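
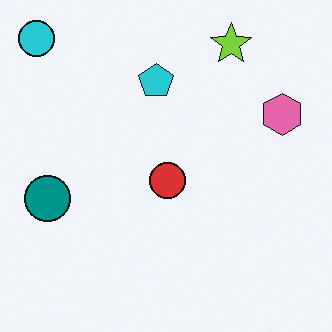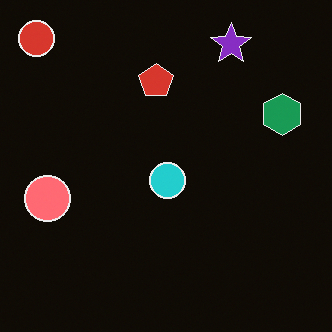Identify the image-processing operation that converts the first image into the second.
It was color-inverted (negative).

The light background has become dark and every shape's color is its complement — a photographic negative.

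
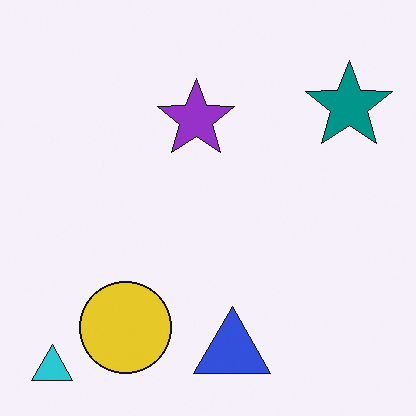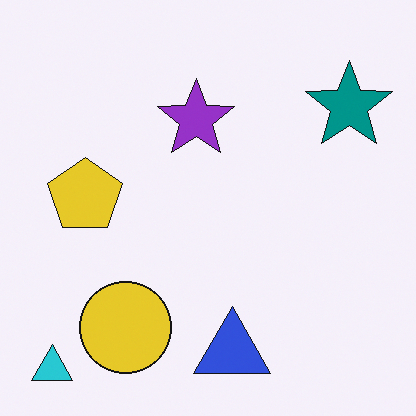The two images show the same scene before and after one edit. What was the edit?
The transformation is: overlaid with an additional yellow pentagon.

A yellow pentagon appears in the second image that is absent from the first.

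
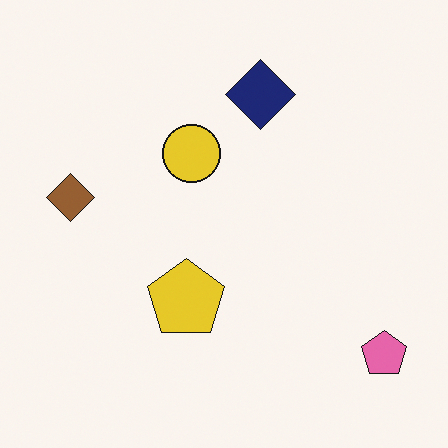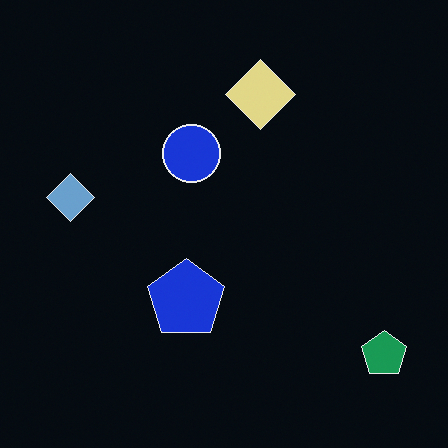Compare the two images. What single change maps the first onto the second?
This is the original image color-inverted (negative).

The light background has become dark and every shape's color is its complement — a photographic negative.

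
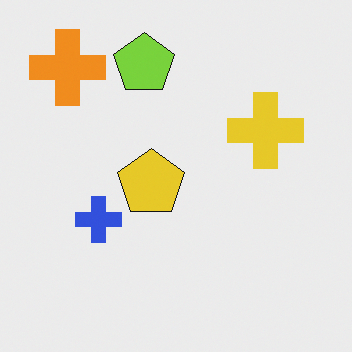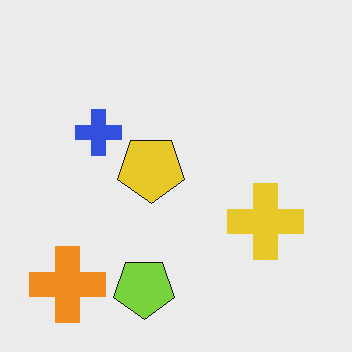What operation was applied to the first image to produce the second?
It was flipped vertically (top ↔ bottom).

The lime pentagon is in the top of the first image and the bottom of the second — shapes on opposite sides of the horizontal midline have swapped in a mirror flip.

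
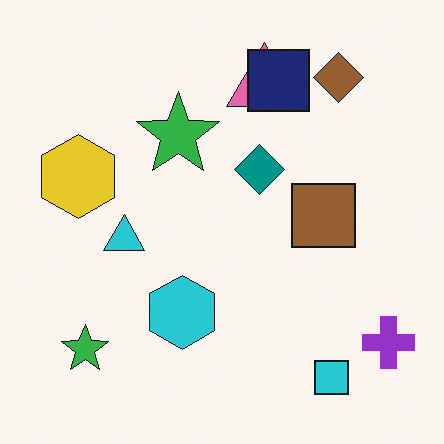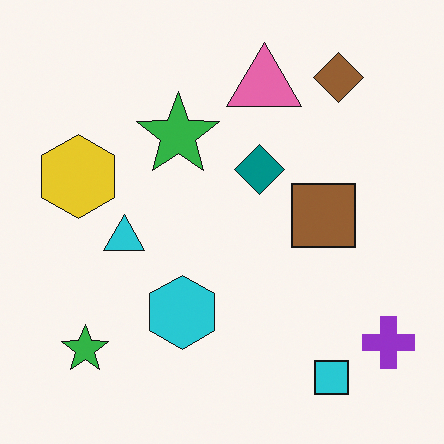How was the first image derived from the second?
The first image is the second overlaid with an additional navy square.

A navy square appears in the first image that is absent from the second.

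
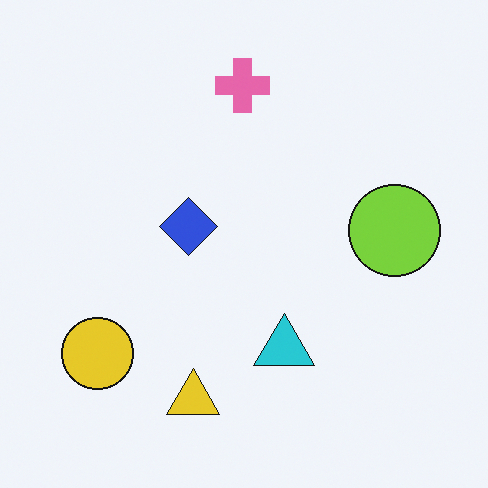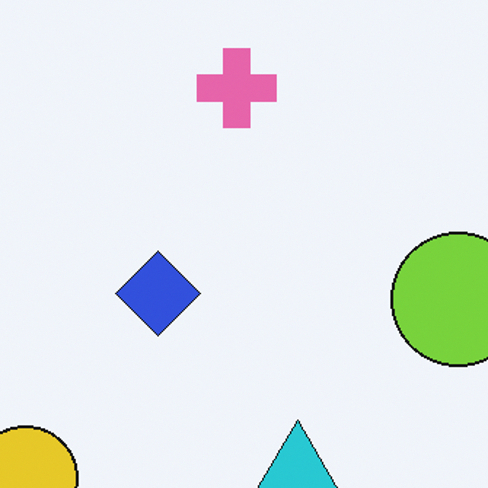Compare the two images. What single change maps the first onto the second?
Cropped slightly and scaled back up.

The visible shapes are larger and the field of view is narrower; shapes near the original edges may be partly or wholly outside the frame — a crop-and-rescale.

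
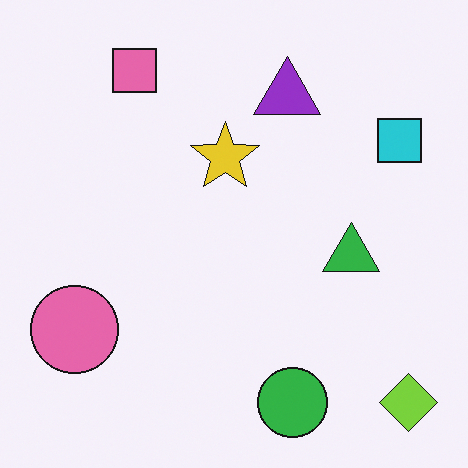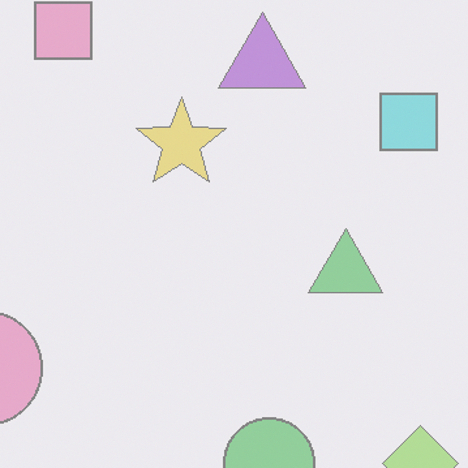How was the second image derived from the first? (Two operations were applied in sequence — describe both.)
It was cropped slightly and scaled back up, then washed out (contrast reduced).

The visible shapes are larger and the field of view is narrower; shapes near the original edges may be partly or wholly outside the frame — a crop-and-rescale. Tones are pushed toward mid-grey across the whole image — a global contrast change.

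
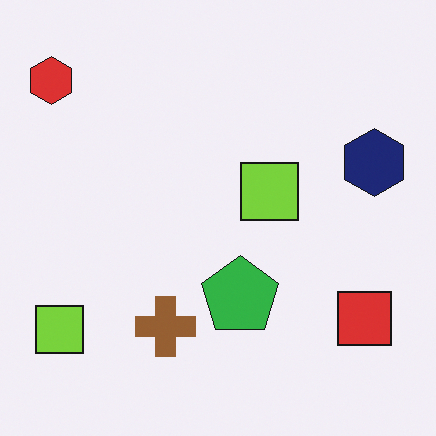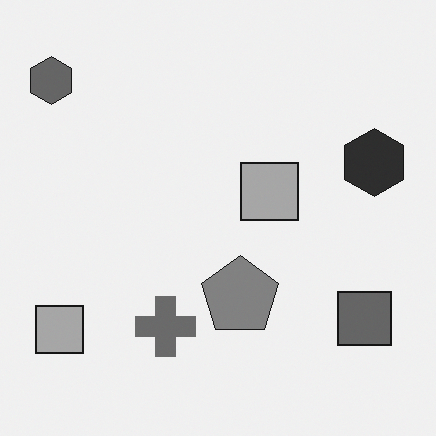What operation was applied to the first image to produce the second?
The second image is the first converted to grayscale.

All color is removed — every shape is now a shade of grey.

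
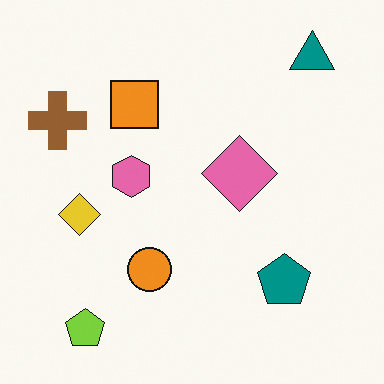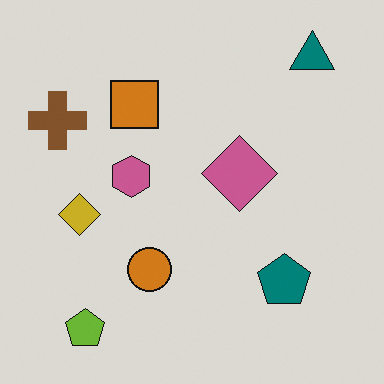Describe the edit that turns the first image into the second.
The transformation is: darkened a little.

Every pixel — background and shapes alike — is uniformly darkened.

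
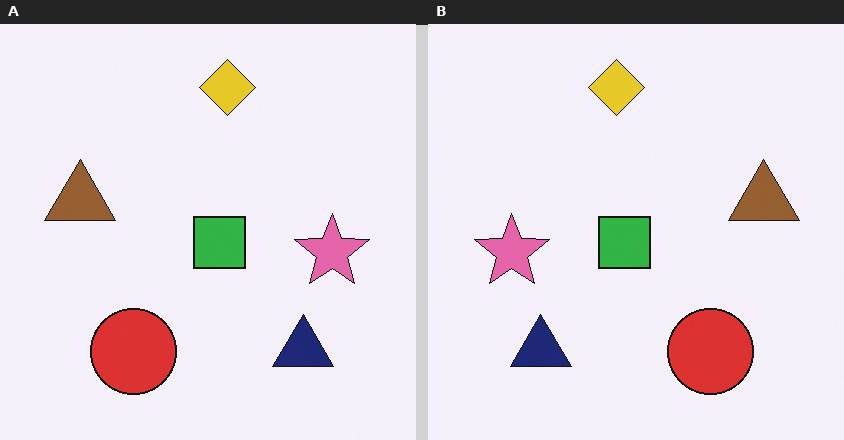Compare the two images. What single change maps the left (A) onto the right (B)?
The image was flipped horizontally (left ↔ right).

The brown triangle is in the left of the left (A) image and the right of the right (B) — shapes on opposite sides of the vertical midline have swapped in a mirror flip.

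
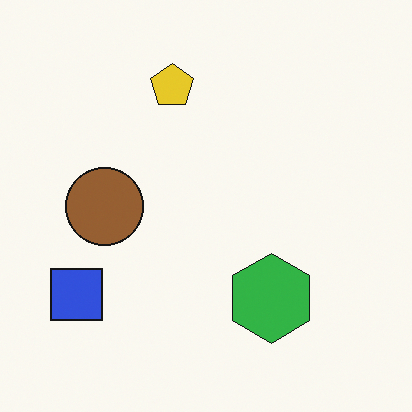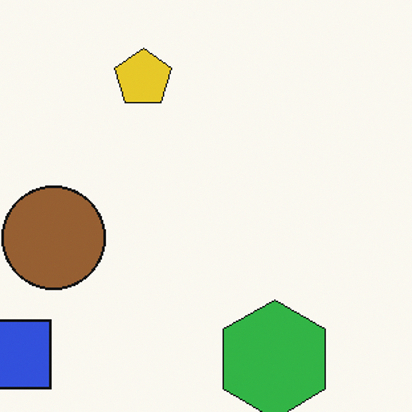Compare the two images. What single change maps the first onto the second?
This is the original image cropped slightly and scaled back up.

The visible shapes are larger and the field of view is narrower; shapes near the original edges may be partly or wholly outside the frame — a crop-and-rescale.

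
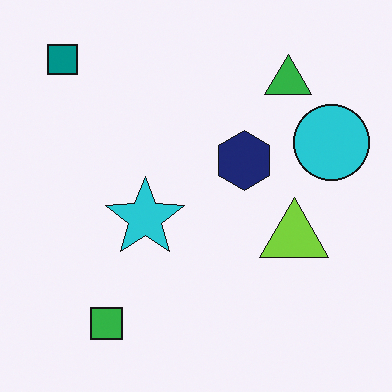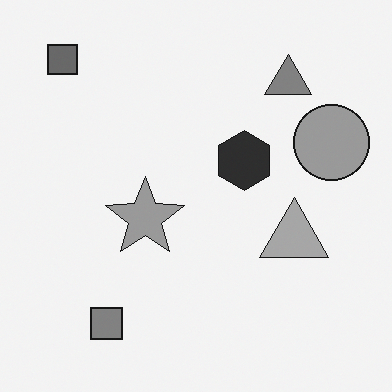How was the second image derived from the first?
It was converted to grayscale.

All color is removed — every shape is now a shade of grey.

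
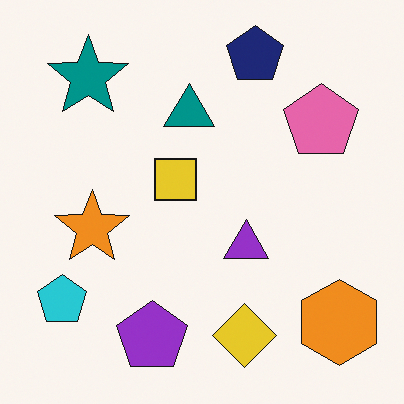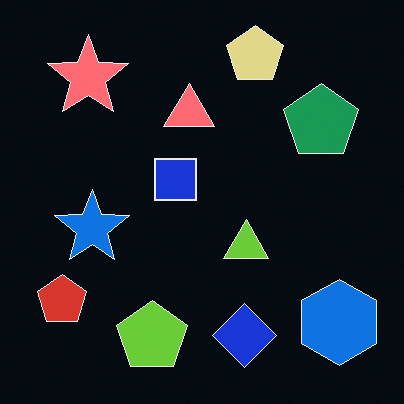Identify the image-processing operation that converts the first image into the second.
The image was color-inverted (negative).

The light background has become dark and every shape's color is its complement — a photographic negative.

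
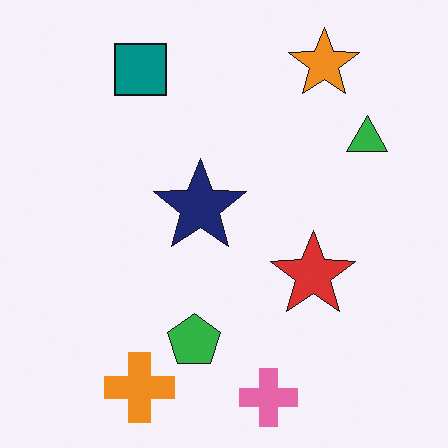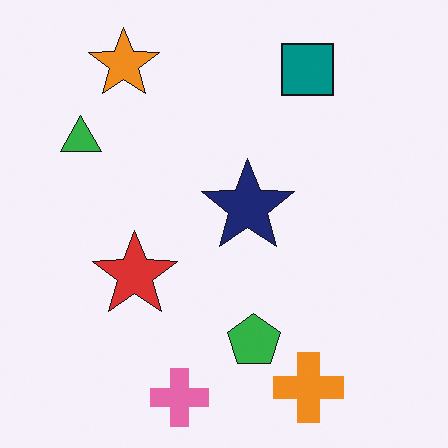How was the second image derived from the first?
The second image is the first flipped horizontally (left ↔ right).

The green triangle is in the top-right of the first image and the top-left of the second — shapes on opposite sides of the vertical midline have swapped in a mirror flip.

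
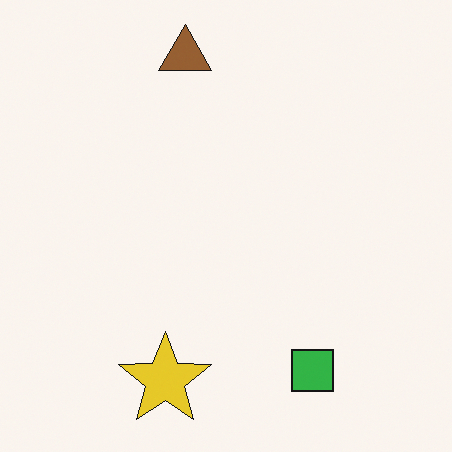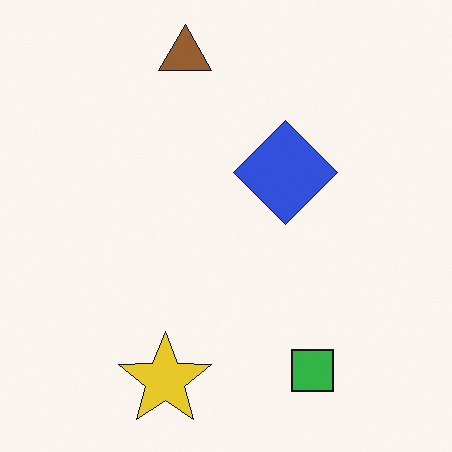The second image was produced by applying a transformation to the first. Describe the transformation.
The second image is the first overlaid with an additional blue diamond.

A blue diamond appears in the second image that is absent from the first.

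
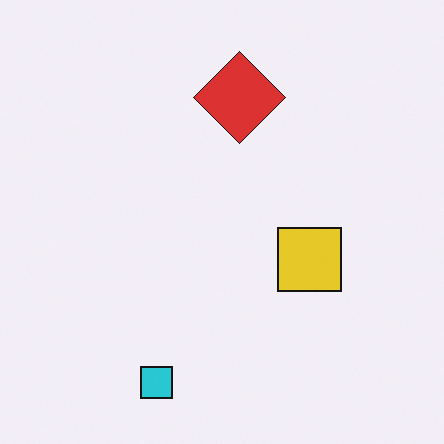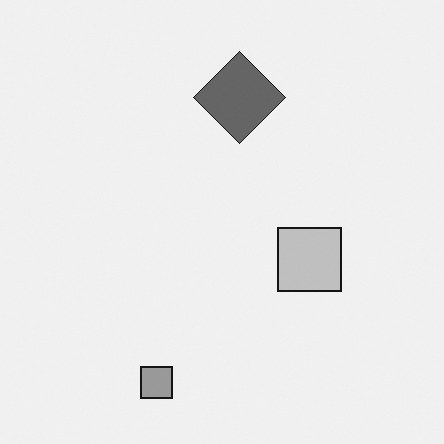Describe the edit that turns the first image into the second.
The second image is the first converted to grayscale.

All color is removed — every shape is now a shade of grey.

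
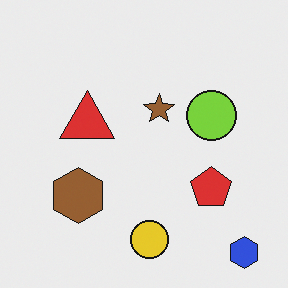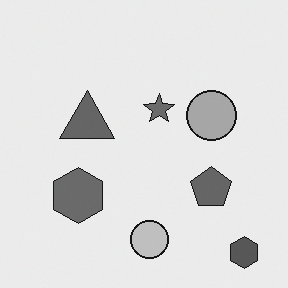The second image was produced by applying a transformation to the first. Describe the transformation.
The image was converted to grayscale.

All color is removed — every shape is now a shade of grey.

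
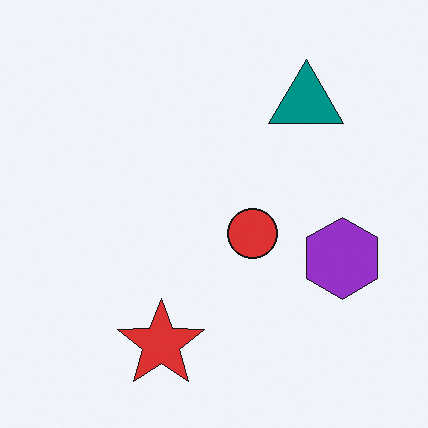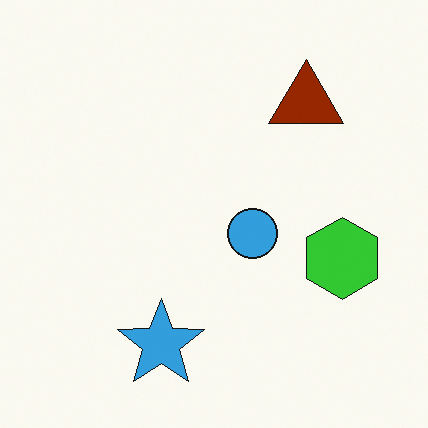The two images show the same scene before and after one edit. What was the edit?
It was hue-shifted through roughly half the color wheel.

Every shape's color has rotated by the same amount around the hue wheel — a uniform hue shift.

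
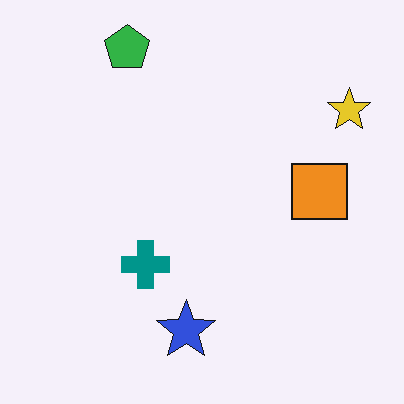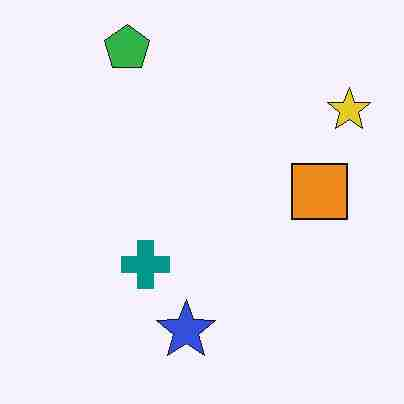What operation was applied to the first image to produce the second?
This is the original image heavily JPEG-compressed with obvious blocking artifacts.

Blocky 8×8 compression artifacts appear around shape edges and the flat background shows ringing — characteristic JPEG degradation.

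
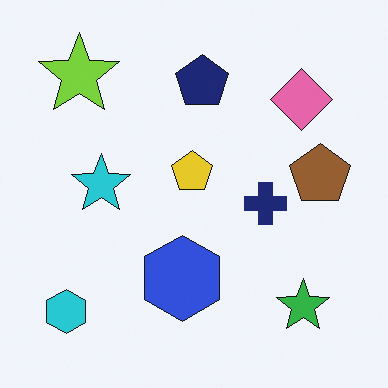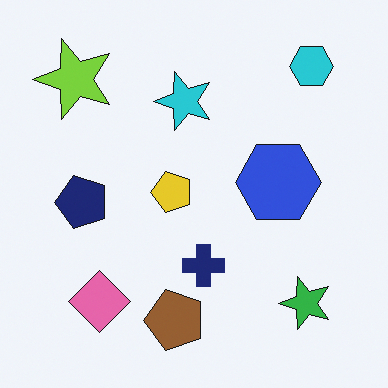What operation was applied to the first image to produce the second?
The image was transposed (reflected across the top-left ↔ bottom-right diagonal).

Shapes have swapped their row and column positions — what was in the top-right is now in the bottom-left — a diagonal reflection.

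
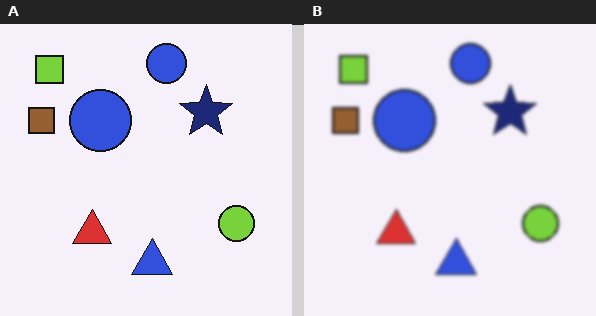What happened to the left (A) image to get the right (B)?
The transformation is: lightly blurred.

Shape edges and outlines are uniformly softened across the whole image.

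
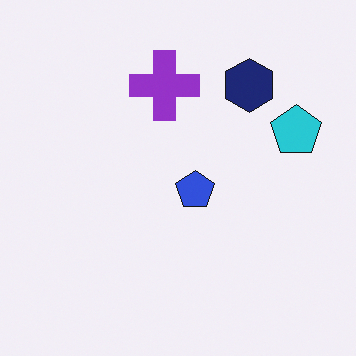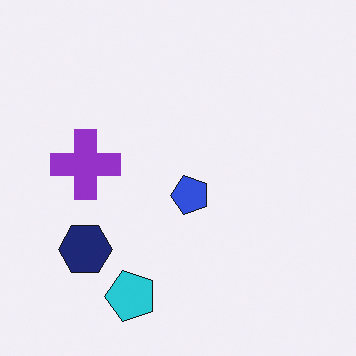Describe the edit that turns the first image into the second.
The image was transposed (reflected across the top-left ↔ bottom-right diagonal).

Shapes have swapped their row and column positions — what was in the top-right is now in the bottom-left — a diagonal reflection.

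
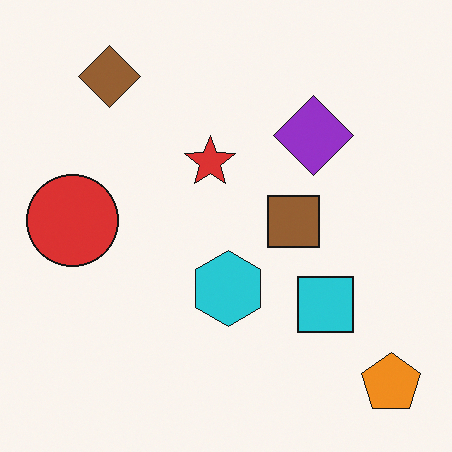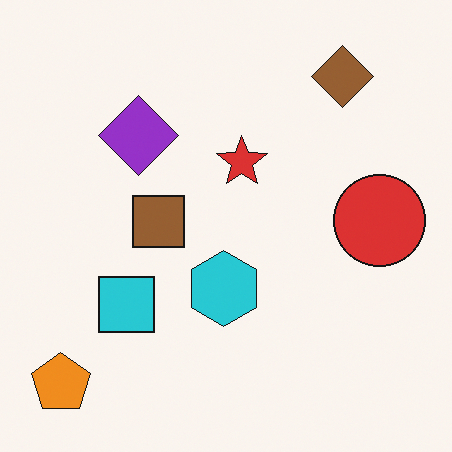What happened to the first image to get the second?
The second image is the first flipped horizontally (left ↔ right).

The orange pentagon is in the bottom-right of the first image and the bottom-left of the second — shapes on opposite sides of the vertical midline have swapped in a mirror flip.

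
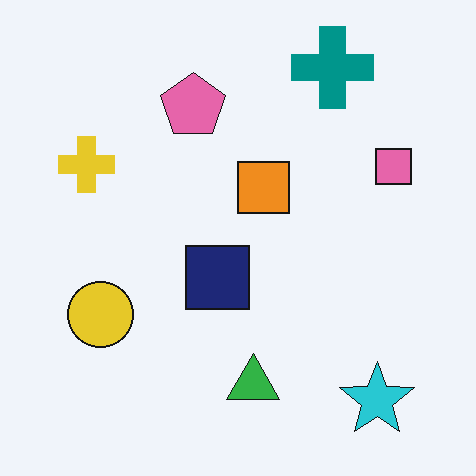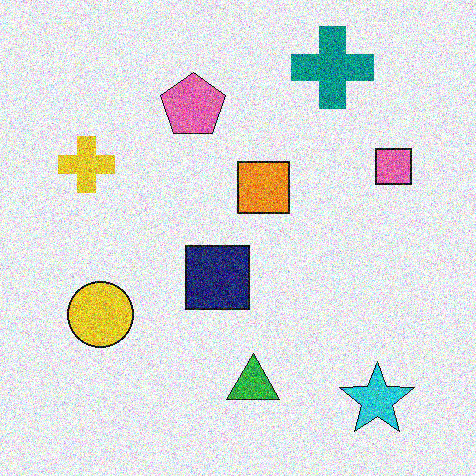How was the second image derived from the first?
The second image is the first degraded with strong gaussian noise.

Random speckle covers the whole image, including the flat background.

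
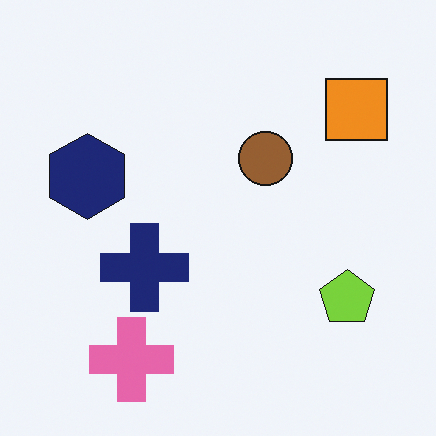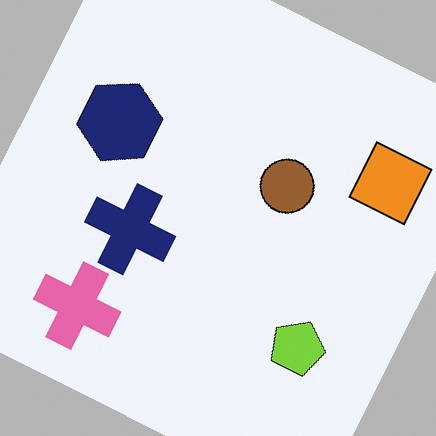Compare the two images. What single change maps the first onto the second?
The second image is the first rotated clockwise by a moderate amount.

Every shape is tilted by the same angle and the image corners show triangular fill wedges — a whole-image rotation by a non-right angle.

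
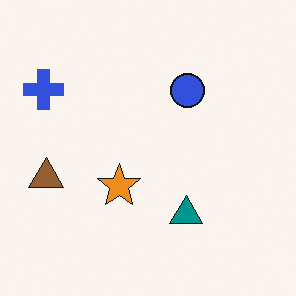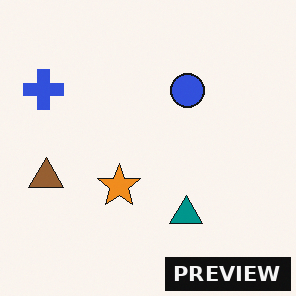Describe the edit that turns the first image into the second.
It was watermarked with the text "PREVIEW" in the lower-right corner.

A dark label reading "PREVIEW" appears in the lower-right corner.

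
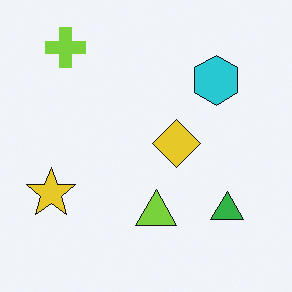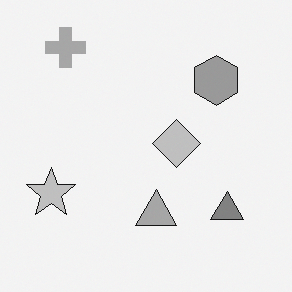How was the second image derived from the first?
The image was converted to grayscale.

All color is removed — every shape is now a shade of grey.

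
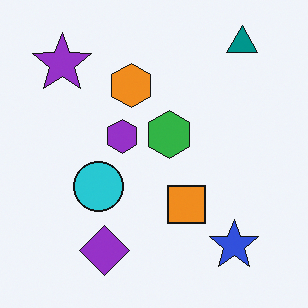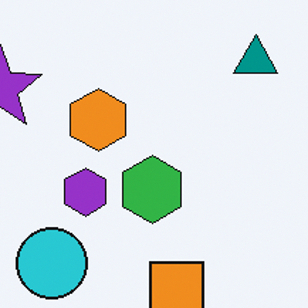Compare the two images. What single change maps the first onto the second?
The second image is the first cropped to a modestly smaller region and rescaled.

The visible shapes are larger and the field of view is narrower; shapes near the original edges may be partly or wholly outside the frame — a crop-and-rescale.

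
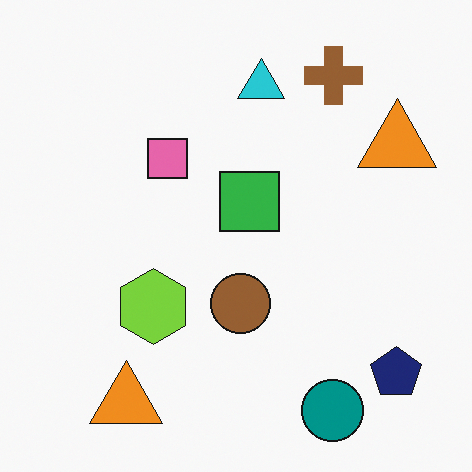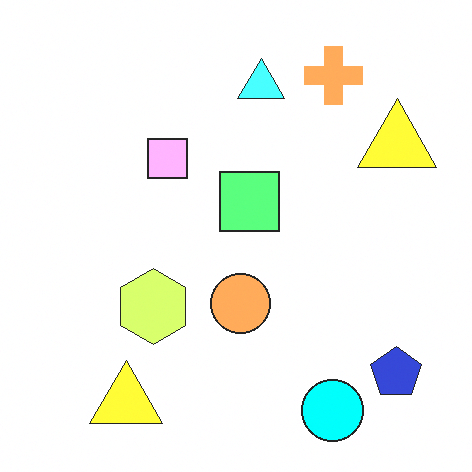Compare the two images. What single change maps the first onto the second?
This is the original image brightened a lot.

Every pixel — background and shapes alike — is uniformly brightened.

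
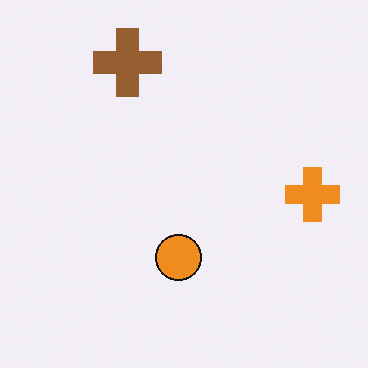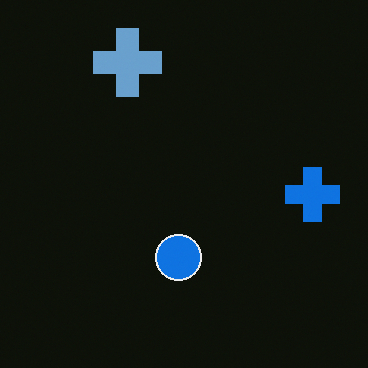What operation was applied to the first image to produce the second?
This is the original image color-inverted (negative).

The light background has become dark and every shape's color is its complement — a photographic negative.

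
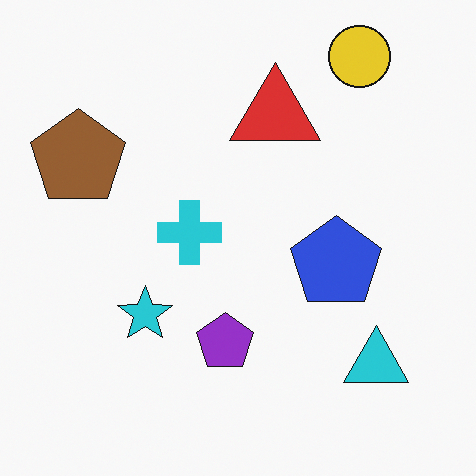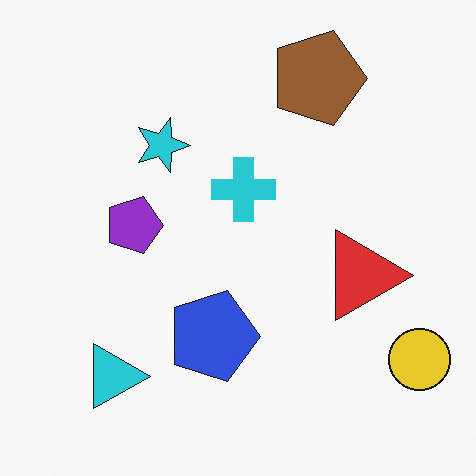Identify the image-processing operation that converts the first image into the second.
This is the original image rotated 90° clockwise.

The yellow circle sits in the top-right of the first image and the bottom-right of the second — consistent with a whole-image 90° clockwise rotation.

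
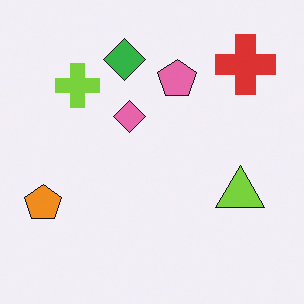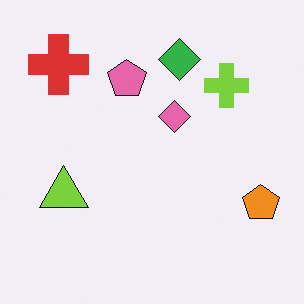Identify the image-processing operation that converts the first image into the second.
It was flipped horizontally (left ↔ right).

The orange pentagon is in the bottom-left of the first image and the bottom-right of the second — shapes on opposite sides of the vertical midline have swapped in a mirror flip.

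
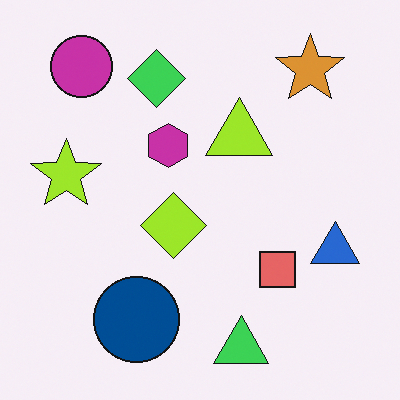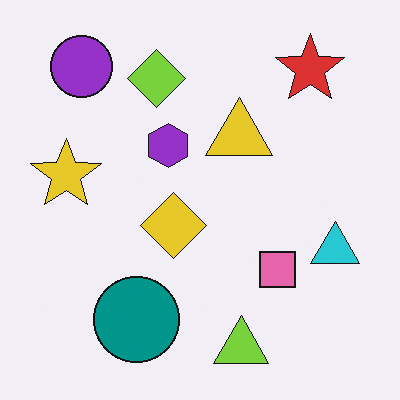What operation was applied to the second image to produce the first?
The first image is the second hue-shifted slightly.

Every shape's color has rotated by the same amount around the hue wheel — a uniform hue shift.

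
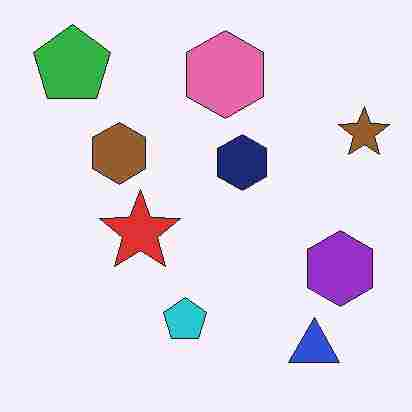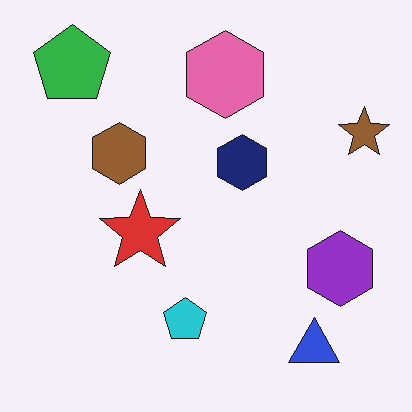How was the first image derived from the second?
This is the original image degraded with heavy JPEG compression.

Blocky 8×8 compression artifacts appear around shape edges and the flat background shows ringing — characteristic JPEG degradation.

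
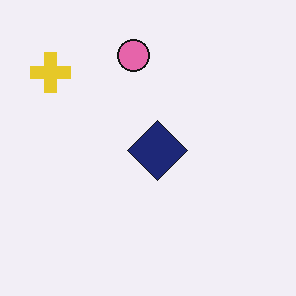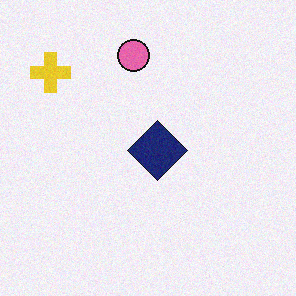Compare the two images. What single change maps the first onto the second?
This is the original image degraded with a light layer of grain.

Random speckle covers the whole image, including the flat background.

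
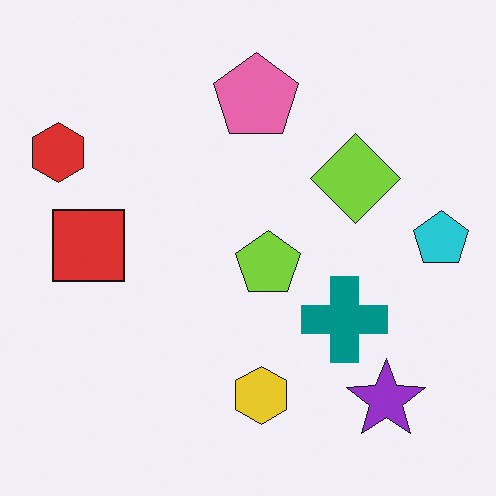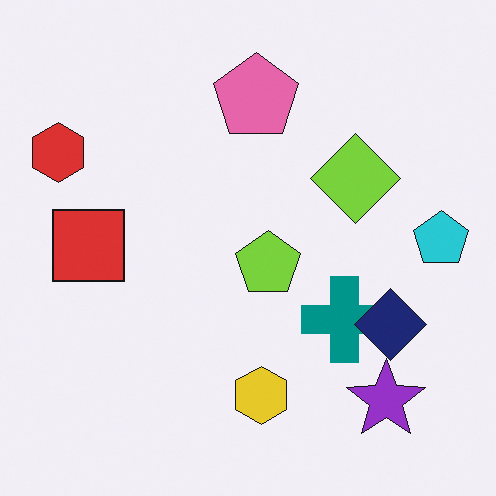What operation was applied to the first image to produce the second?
This is the original image overlaid with an additional navy diamond.

A navy diamond appears in the second image that is absent from the first.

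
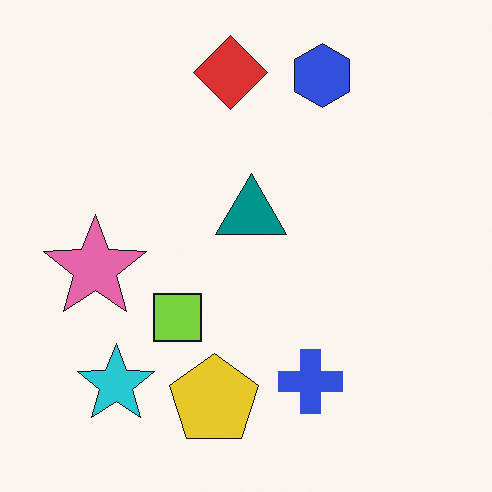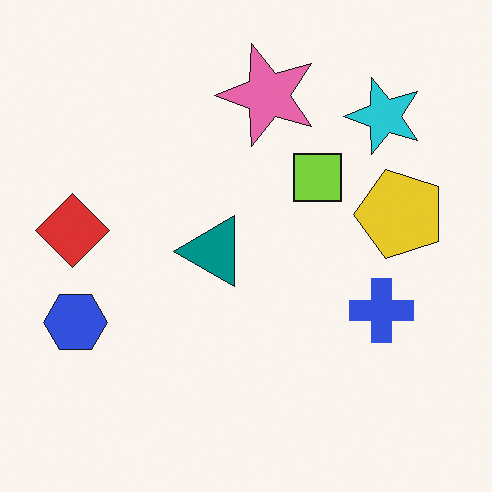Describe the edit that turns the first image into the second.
Transposed (reflected across the top-left ↔ bottom-right diagonal).

Shapes have swapped their row and column positions — what was in the top-right is now in the bottom-left — a diagonal reflection.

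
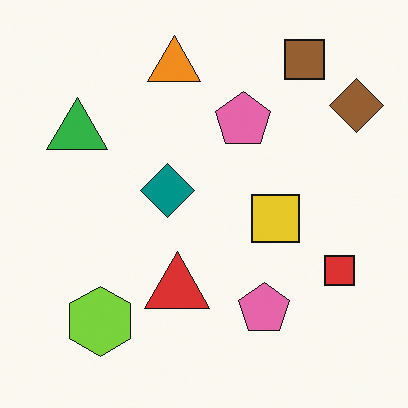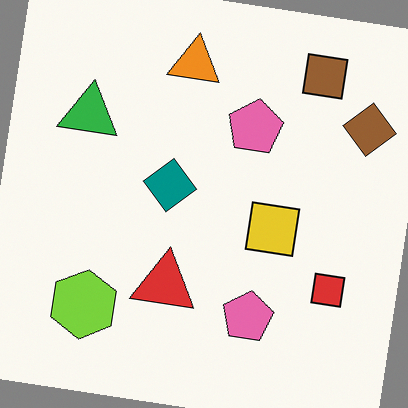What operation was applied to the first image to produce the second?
The image was rotated clockwise by a few degrees.

Every shape is tilted by the same angle and the image corners show triangular fill wedges — a whole-image rotation by a non-right angle.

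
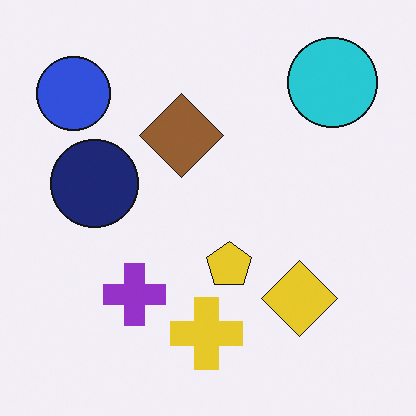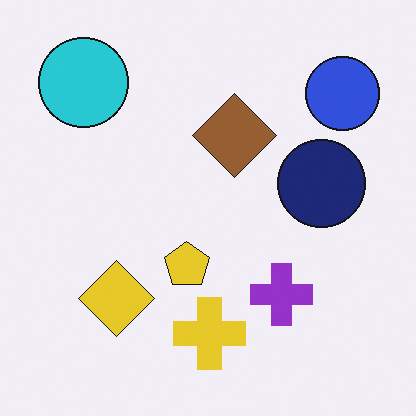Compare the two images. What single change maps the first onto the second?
The image was flipped horizontally (left ↔ right).

The blue circle is in the top-left of the first image and the top-right of the second — shapes on opposite sides of the vertical midline have swapped in a mirror flip.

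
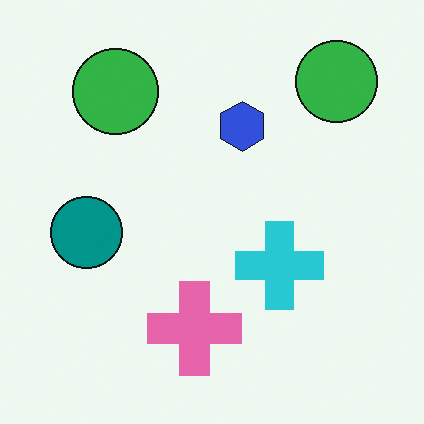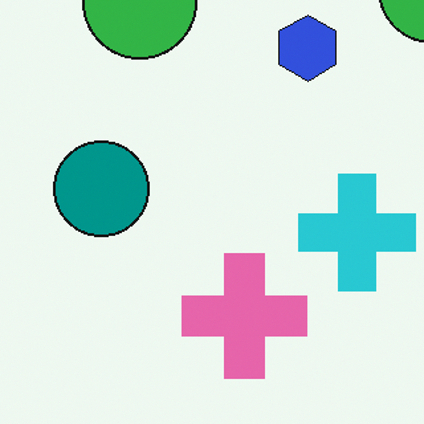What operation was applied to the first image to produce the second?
The second image is the first cropped slightly and scaled back up.

The visible shapes are larger and the field of view is narrower; shapes near the original edges may be partly or wholly outside the frame — a crop-and-rescale.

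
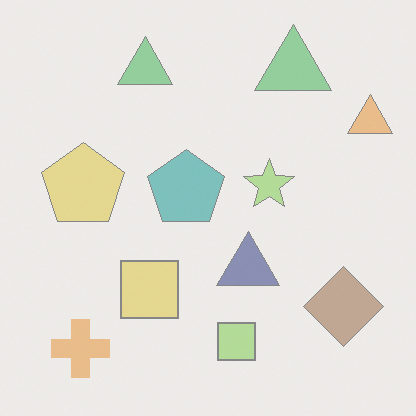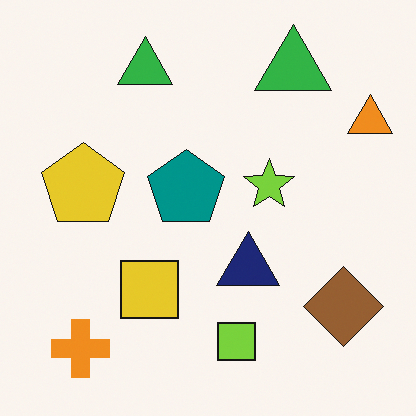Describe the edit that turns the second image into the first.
The transformation is: washed out (contrast reduced).

Tones are pushed toward mid-grey across the whole image — a global contrast change.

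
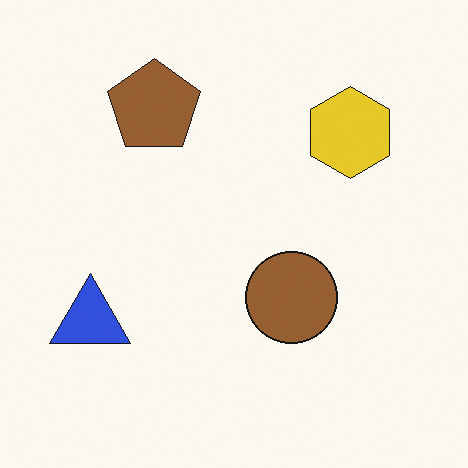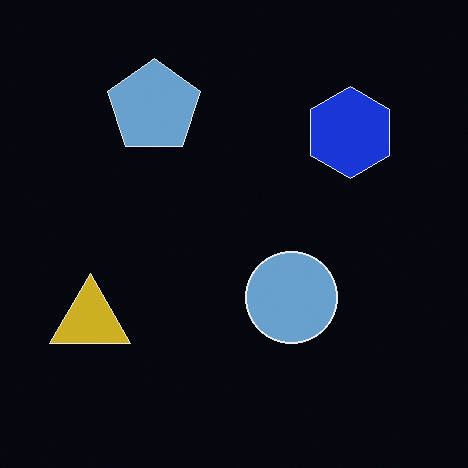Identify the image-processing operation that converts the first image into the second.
It was color-inverted (negative).

The light background has become dark and every shape's color is its complement — a photographic negative.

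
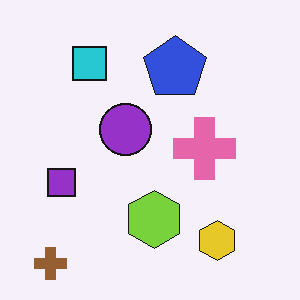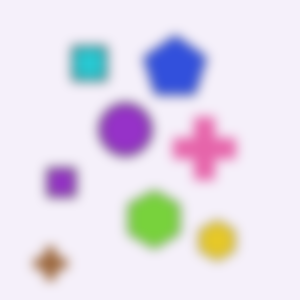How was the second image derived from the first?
It was strongly gaussian-blurred.

Shape edges and outlines are uniformly softened across the whole image.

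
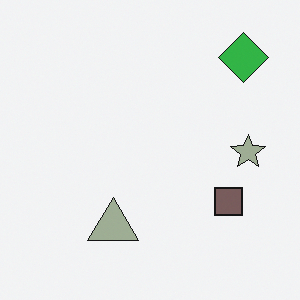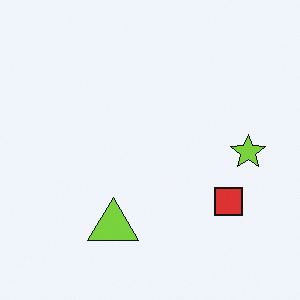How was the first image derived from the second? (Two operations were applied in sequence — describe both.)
It was heavily desaturated, then overlaid with an additional green diamond.

All colors are more muted and greyish — a global saturation change. A green diamond appears in the first image that is absent from the second.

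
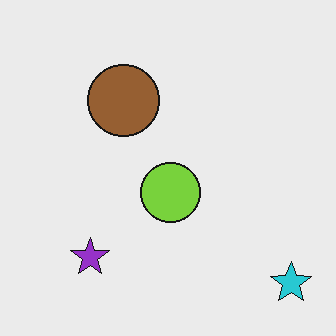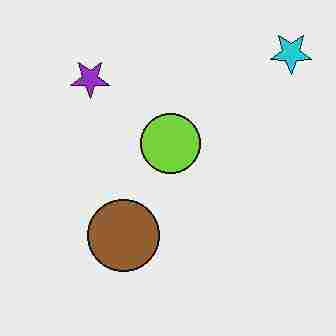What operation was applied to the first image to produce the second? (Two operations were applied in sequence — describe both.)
The transformation is: degraded with heavy JPEG compression, then flipped vertically (top ↔ bottom).

Blocky 8×8 compression artifacts appear around shape edges and the flat background shows ringing — characteristic JPEG degradation. The cyan star is in the bottom-right of the first image and the top-right of the second — shapes on opposite sides of the horizontal midline have swapped in a mirror flip.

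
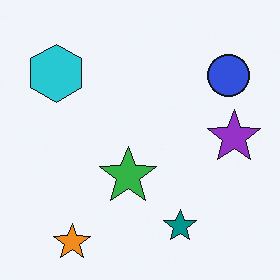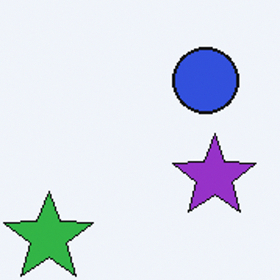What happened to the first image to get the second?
The second image is the first cropped to a modestly smaller region and rescaled.

The visible shapes are larger and the field of view is narrower; shapes near the original edges may be partly or wholly outside the frame — a crop-and-rescale.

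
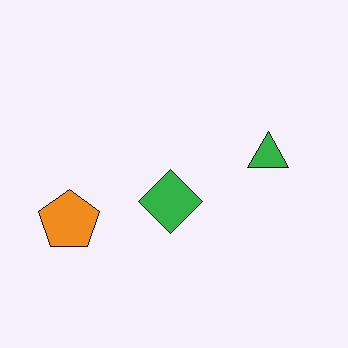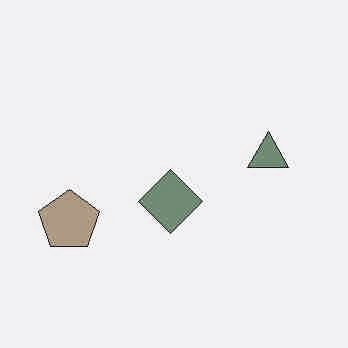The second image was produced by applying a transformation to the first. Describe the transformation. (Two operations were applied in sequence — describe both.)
The second image is the first degraded with heavy JPEG compression, then made much more muted (saturation change).

Blocky 8×8 compression artifacts appear around shape edges and the flat background shows ringing — characteristic JPEG degradation. All colors are more muted and greyish — a global saturation change.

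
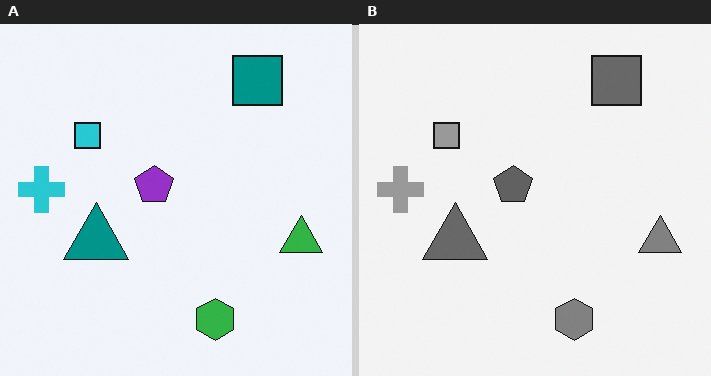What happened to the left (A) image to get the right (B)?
It was converted to grayscale.

All color is removed — every shape is now a shade of grey.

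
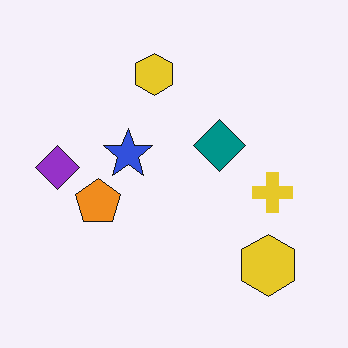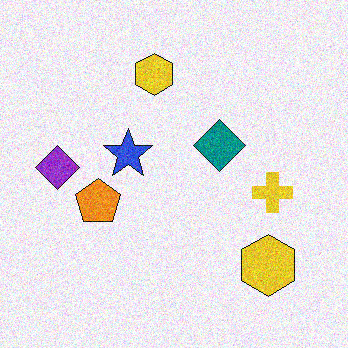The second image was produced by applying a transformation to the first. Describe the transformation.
It was degraded with visible gaussian noise.

Random speckle covers the whole image, including the flat background.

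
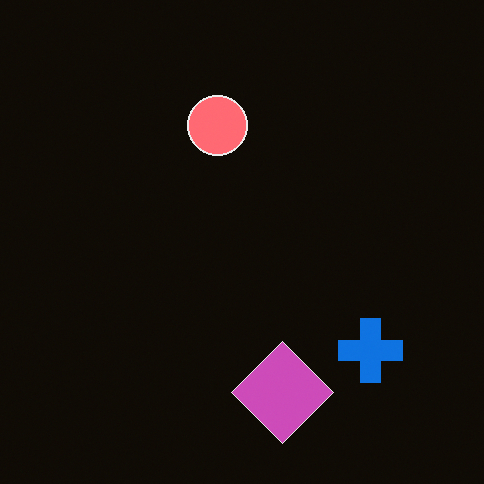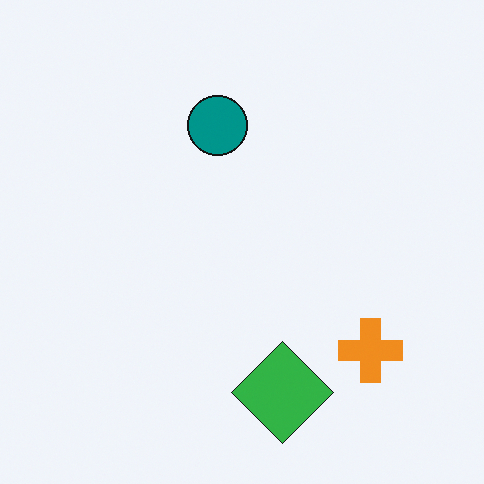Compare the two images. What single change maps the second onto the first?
This is the original image color-inverted (negative).

The light background has become dark and every shape's color is its complement — a photographic negative.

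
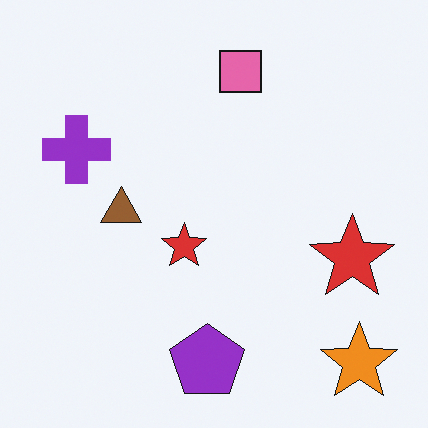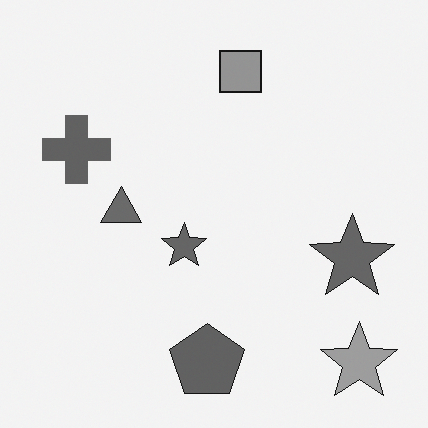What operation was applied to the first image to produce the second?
The transformation is: converted to grayscale.

All color is removed — every shape is now a shade of grey.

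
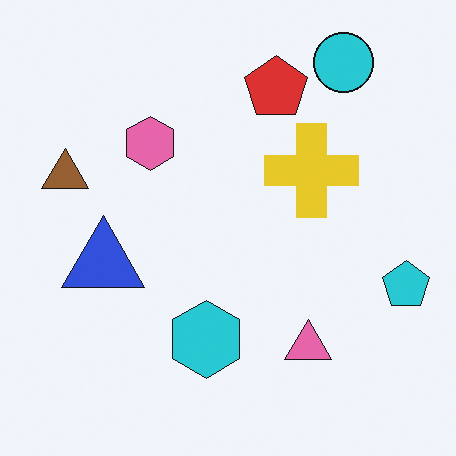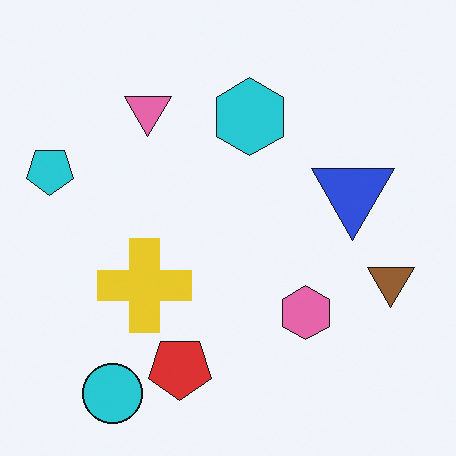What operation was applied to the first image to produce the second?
This is the original image rotated 180°.

The cyan circle sits in the top-right of the first image and the bottom-left of the second — consistent with a whole-image 180° rotation.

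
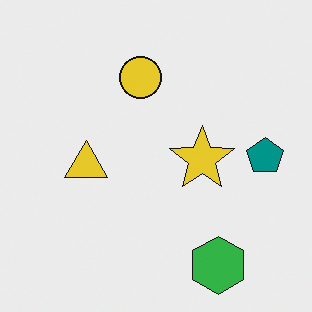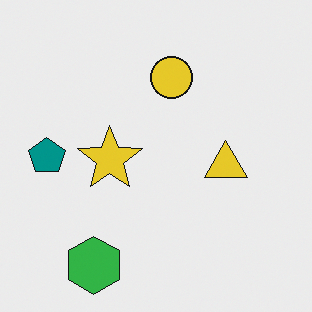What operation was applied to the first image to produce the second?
The transformation is: flipped horizontally (left ↔ right).

The teal pentagon is in the right of the first image and the left of the second — shapes on opposite sides of the vertical midline have swapped in a mirror flip.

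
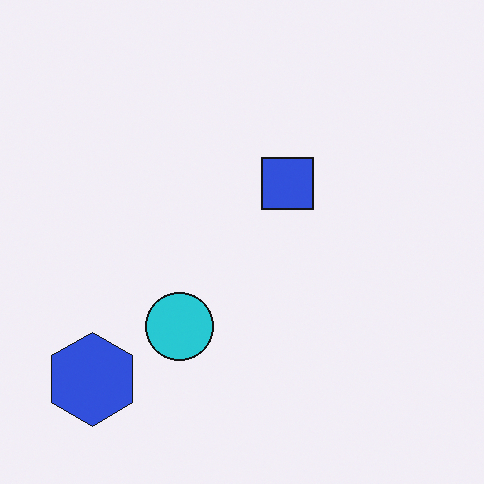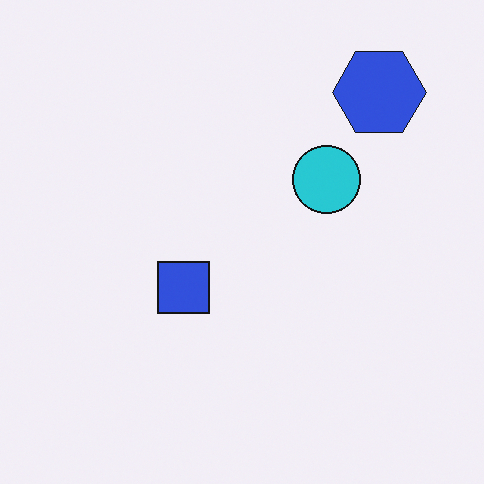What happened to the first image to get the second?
The image was transposed (reflected across the top-left ↔ bottom-right diagonal).

Shapes have swapped their row and column positions — what was in the top-right is now in the bottom-left — a diagonal reflection.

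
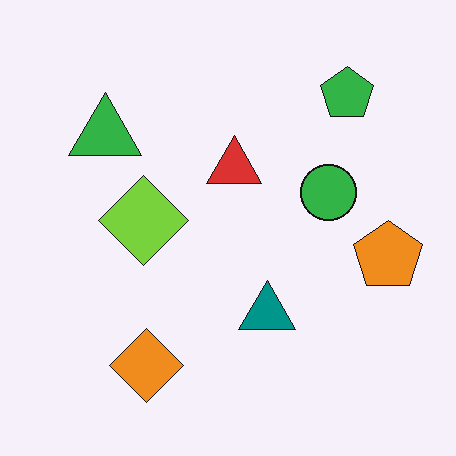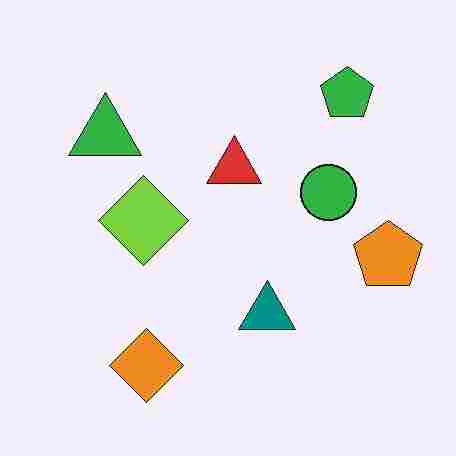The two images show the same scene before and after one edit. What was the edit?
The transformation is: degraded with heavy JPEG compression.

Blocky 8×8 compression artifacts appear around shape edges and the flat background shows ringing — characteristic JPEG degradation.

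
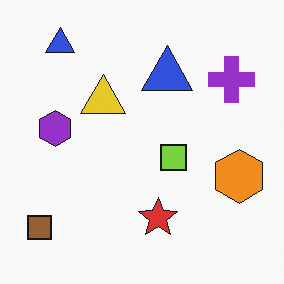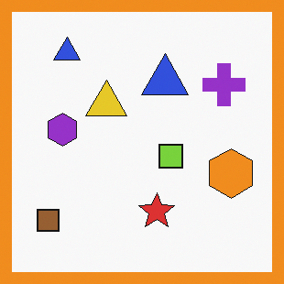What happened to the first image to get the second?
The second image is the first framed with a orange border.

A solid orange frame runs around the edge of the second image, with the content slightly shrunk inside it.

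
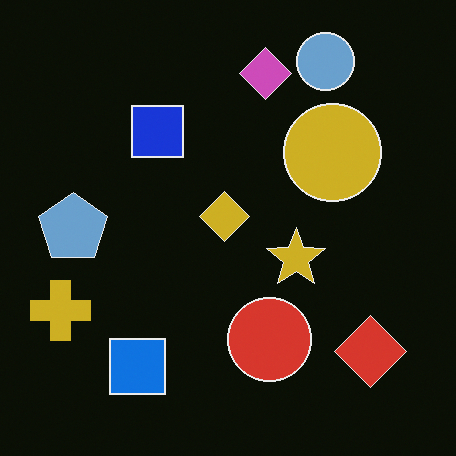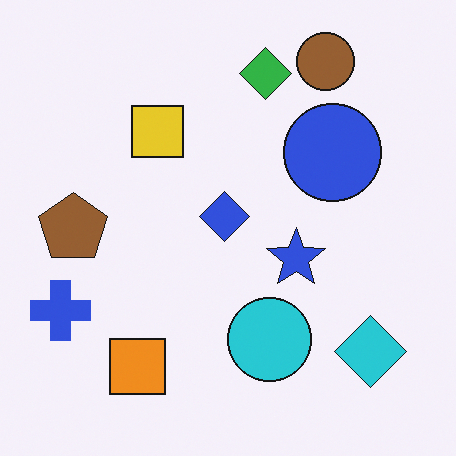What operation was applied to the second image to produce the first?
Color-inverted (negative).

The light background has become dark and every shape's color is its complement — a photographic negative.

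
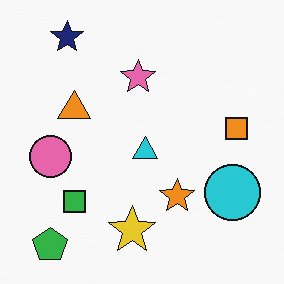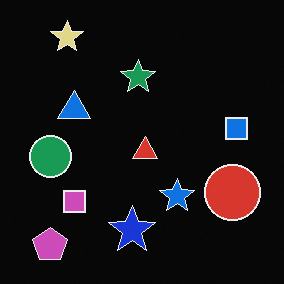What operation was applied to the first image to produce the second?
It was color-inverted (negative).

The light background has become dark and every shape's color is its complement — a photographic negative.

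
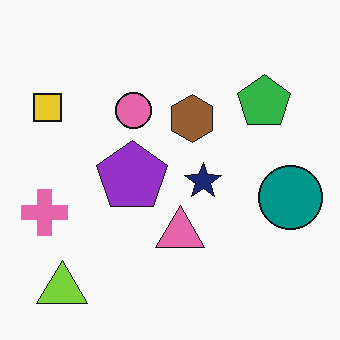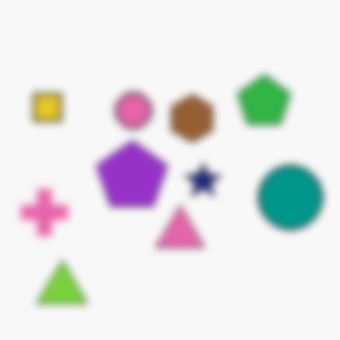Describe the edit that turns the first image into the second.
This is the original image noticeably gaussian-blurred.

Shape edges and outlines are uniformly softened across the whole image.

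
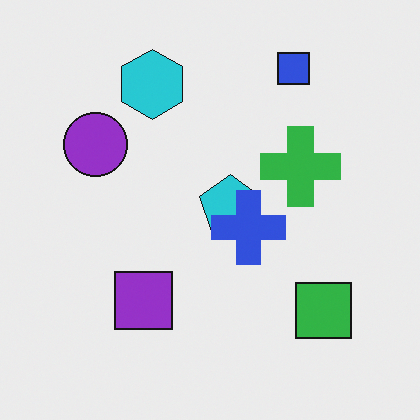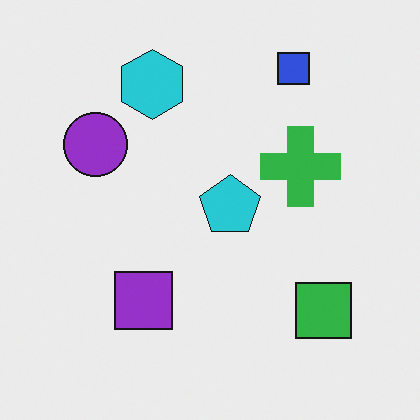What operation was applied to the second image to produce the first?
This is the original image overlaid with an additional blue cross.

A blue cross appears in the first image that is absent from the second.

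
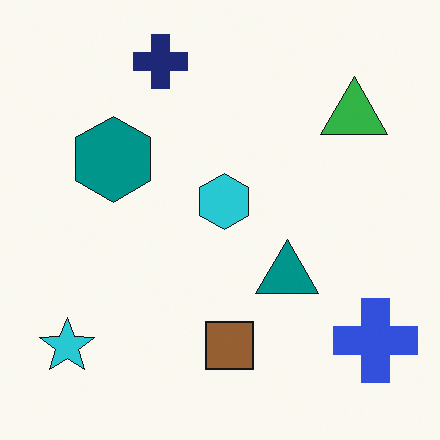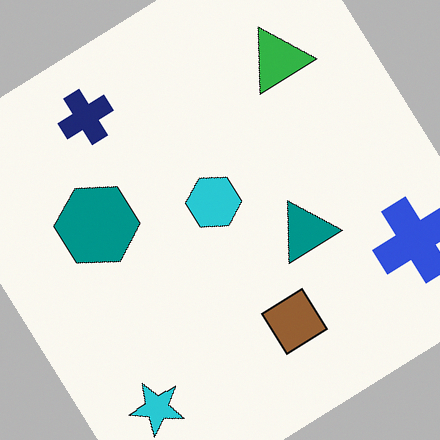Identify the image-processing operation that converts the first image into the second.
This is the original image rotated counter-clockwise by a large amount — several tens of degrees.

Every shape is tilted by the same angle and the image corners show triangular fill wedges — a whole-image rotation by a non-right angle.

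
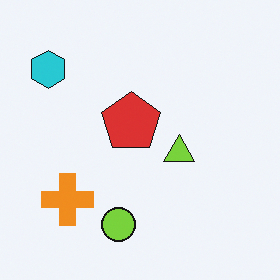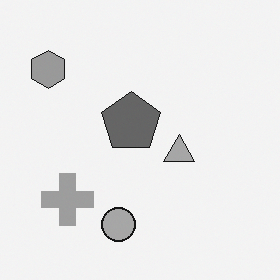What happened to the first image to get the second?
It was converted to grayscale.

All color is removed — every shape is now a shade of grey.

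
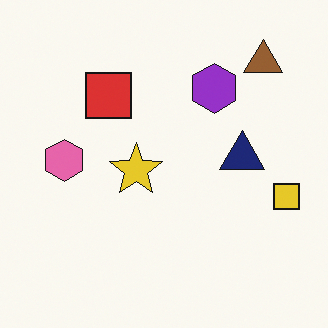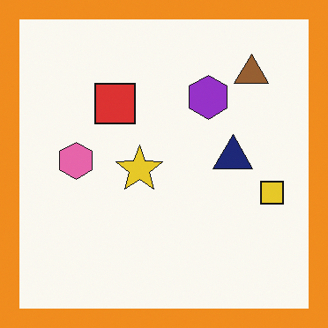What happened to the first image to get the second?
This is the original image framed with a orange border.

A solid orange frame runs around the edge of the second image, with the content slightly shrunk inside it.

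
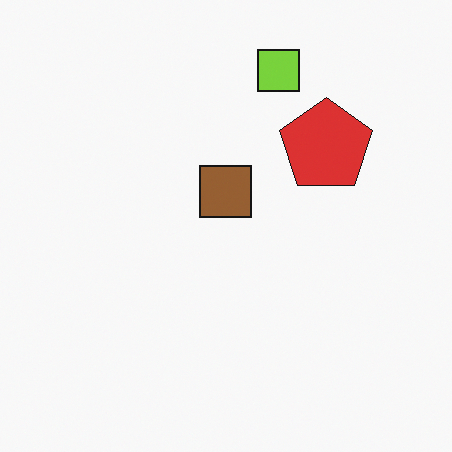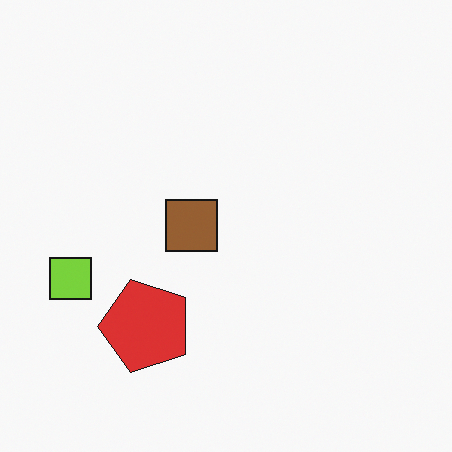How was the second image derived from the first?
Transposed (reflected across the top-left ↔ bottom-right diagonal).

Shapes have swapped their row and column positions — what was in the top-right is now in the bottom-left — a diagonal reflection.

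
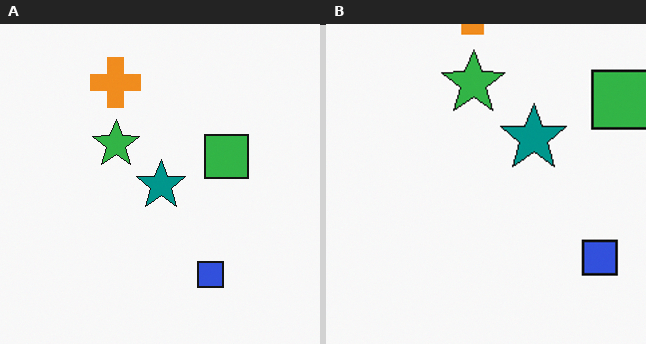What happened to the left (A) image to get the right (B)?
The transformation is: cropped to a modestly smaller region and rescaled.

The visible shapes are larger and the field of view is narrower; shapes near the original edges may be partly or wholly outside the frame — a crop-and-rescale.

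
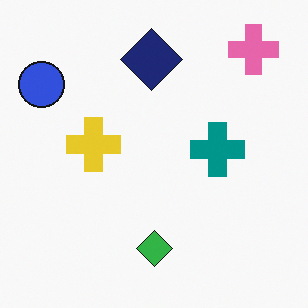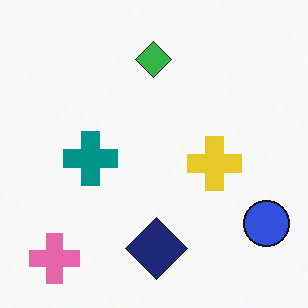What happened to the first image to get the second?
The second image is the first rotated 180°.

The pink cross sits in the top-right of the first image and the bottom-left of the second — consistent with a whole-image 180° rotation.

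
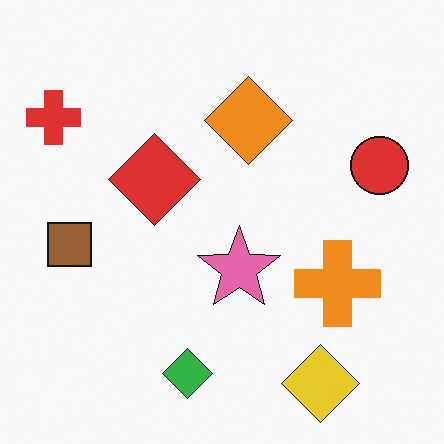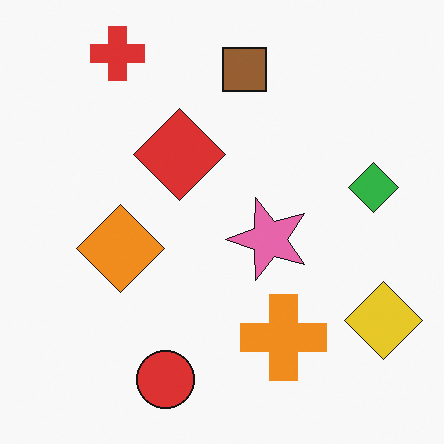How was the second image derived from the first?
The second image is the first transposed (reflected across the top-left ↔ bottom-right diagonal).

Shapes have swapped their row and column positions — what was in the top-right is now in the bottom-left — a diagonal reflection.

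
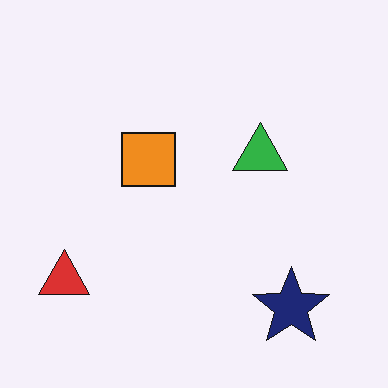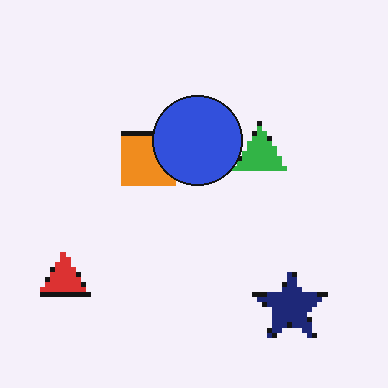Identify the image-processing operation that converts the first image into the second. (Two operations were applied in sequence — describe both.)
Lightly pixelated (a mild mosaic effect), then overlaid with an additional blue circle.

Shapes are reduced to large square blocks; fine edges and outlines are lost — a downscale-then-upscale (mosaic) effect. A blue circle appears in the second image that is absent from the first.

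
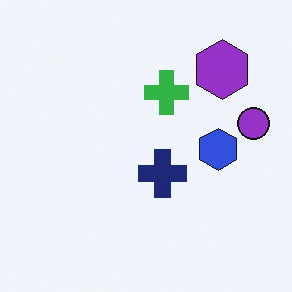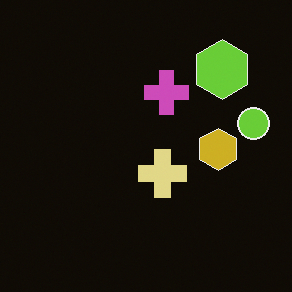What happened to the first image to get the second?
This is the original image color-inverted (negative).

The light background has become dark and every shape's color is its complement — a photographic negative.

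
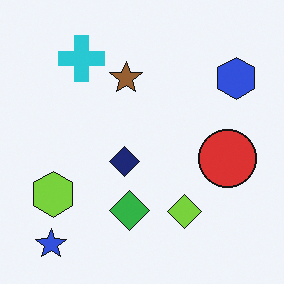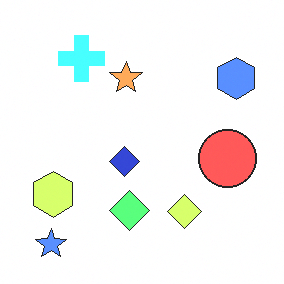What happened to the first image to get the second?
This is the original image substantially brightened.

Every pixel — background and shapes alike — is uniformly brightened.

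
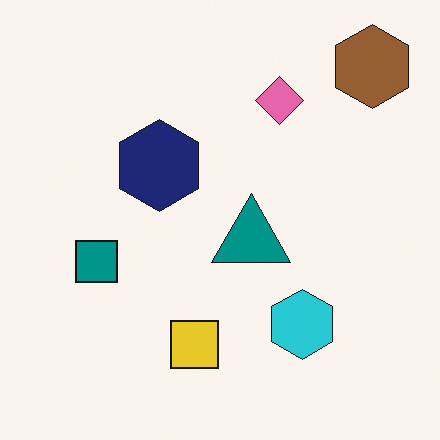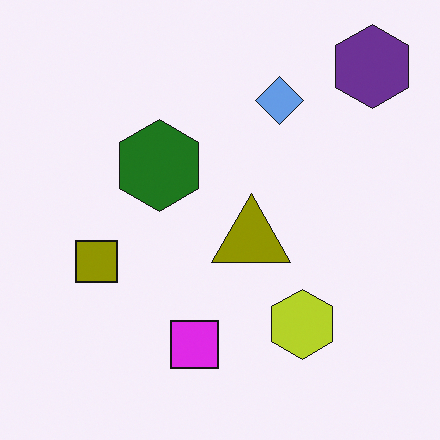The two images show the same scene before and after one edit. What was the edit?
It was hue-shifted by a large amount.

Every shape's color has rotated by the same amount around the hue wheel — a uniform hue shift.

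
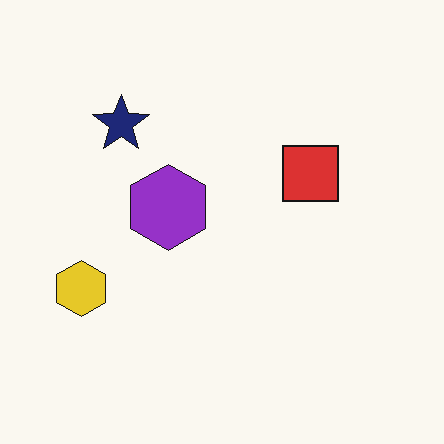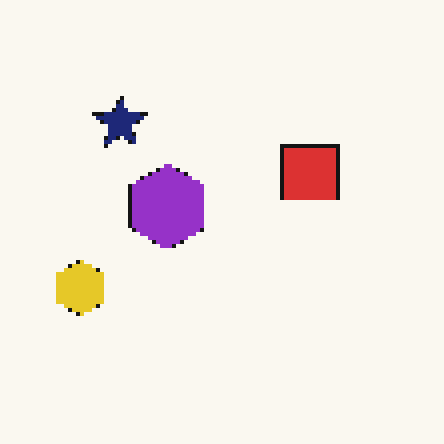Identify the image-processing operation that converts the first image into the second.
This is the original image mildly pixelated.

Shapes are reduced to large square blocks; fine edges and outlines are lost — a downscale-then-upscale (mosaic) effect.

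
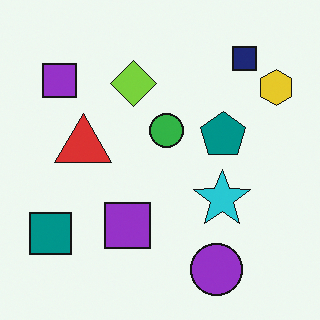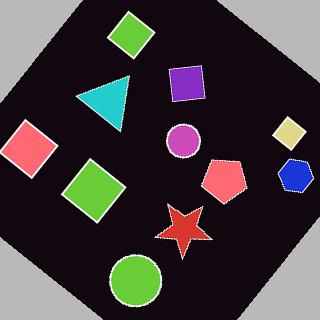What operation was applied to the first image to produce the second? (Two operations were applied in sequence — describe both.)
The image was rotated clockwise by a large amount — several tens of degrees, then color-inverted (negative).

Every shape is tilted by the same angle and the image corners show triangular fill wedges — a whole-image rotation by a non-right angle. The light background has become dark and every shape's color is its complement — a photographic negative.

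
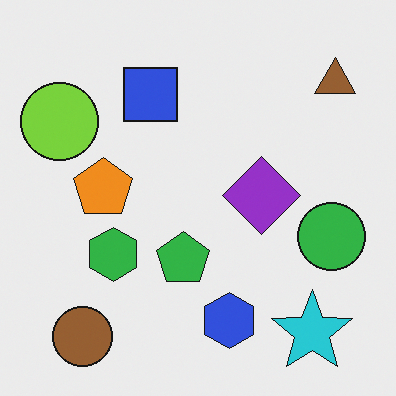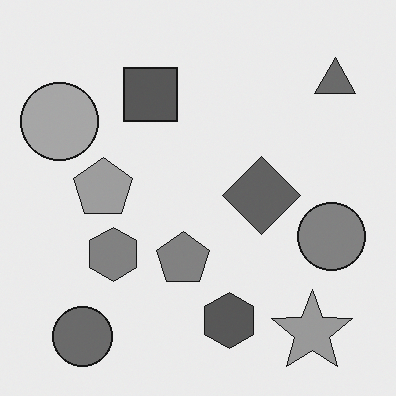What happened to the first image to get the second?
The image was converted to grayscale.

All color is removed — every shape is now a shade of grey.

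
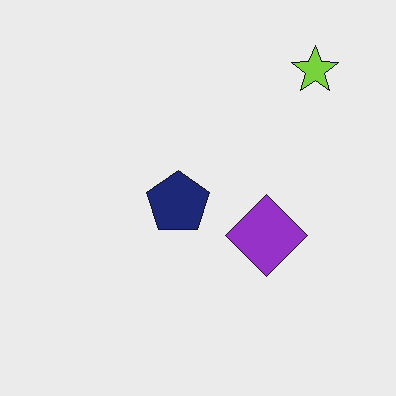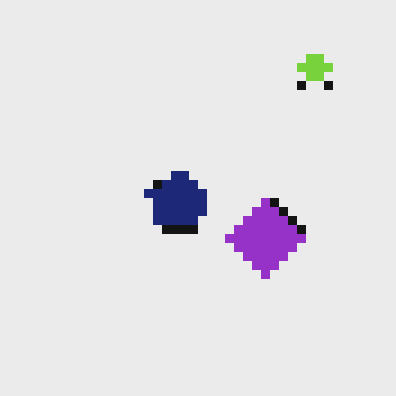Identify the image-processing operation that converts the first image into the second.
The image was heavily pixelated into large blocks.

Shapes are reduced to large square blocks; fine edges and outlines are lost — a downscale-then-upscale (mosaic) effect.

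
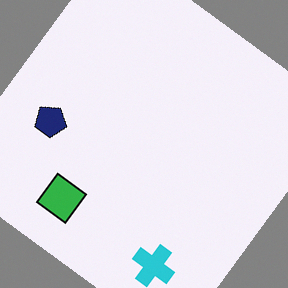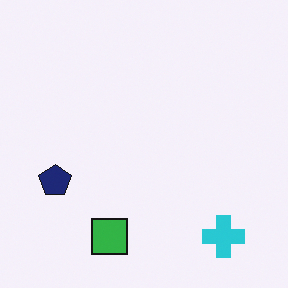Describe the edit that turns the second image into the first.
The first image is the second rotated clockwise by a large amount — several tens of degrees.

Every shape is tilted by the same angle and the image corners show triangular fill wedges — a whole-image rotation by a non-right angle.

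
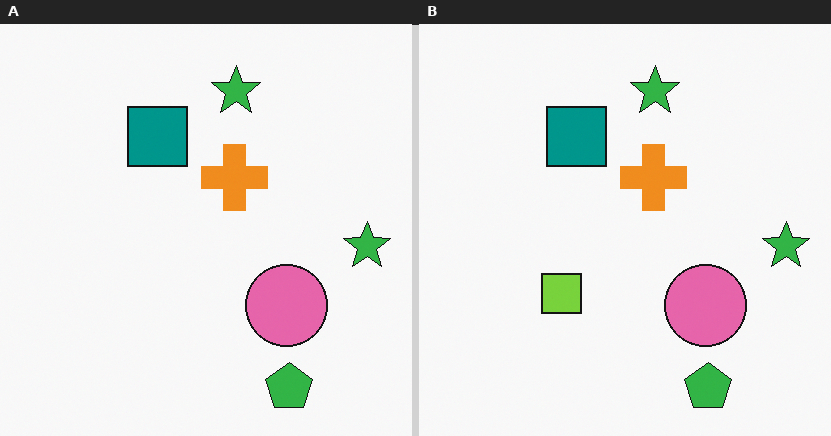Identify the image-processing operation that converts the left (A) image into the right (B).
The transformation is: overlaid with an additional lime square.

A lime square appears in the right (B) image that is absent from the left (A).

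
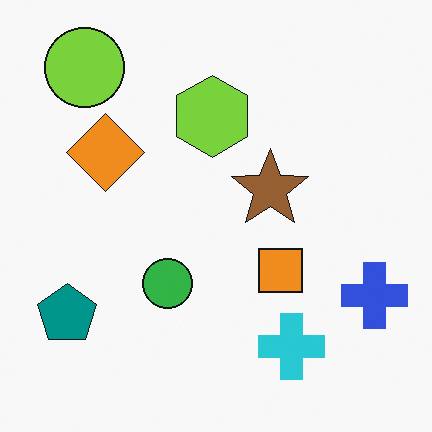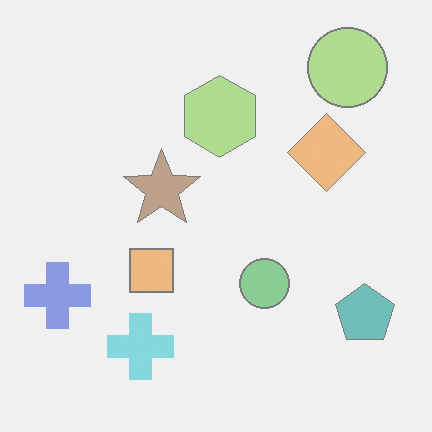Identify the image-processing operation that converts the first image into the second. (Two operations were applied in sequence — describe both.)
The second image is the first washed out (contrast reduced), then flipped horizontally (left ↔ right).

Tones are pushed toward mid-grey across the whole image — a global contrast change. The blue cross is in the bottom-right of the first image and the bottom-left of the second — shapes on opposite sides of the vertical midline have swapped in a mirror flip.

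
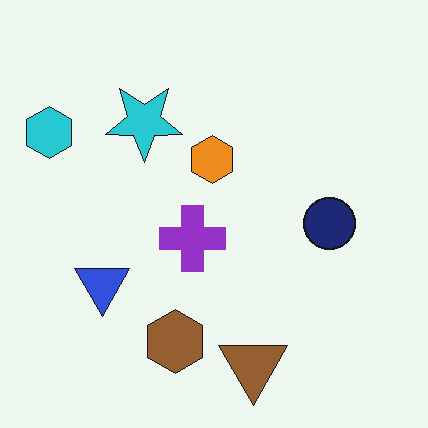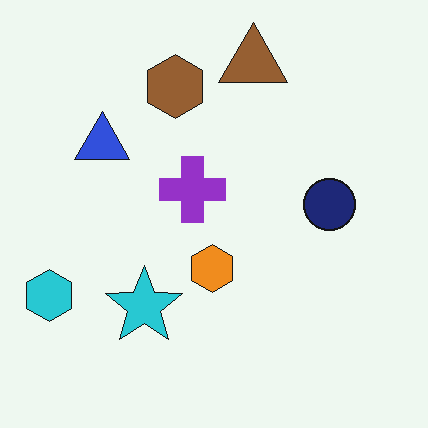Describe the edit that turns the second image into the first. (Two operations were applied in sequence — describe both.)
This is the original image flipped vertically (top ↔ bottom), then given moderate JPEG compression.

The brown triangle is in the top of the second image and the bottom of the first — shapes on opposite sides of the horizontal midline have swapped in a mirror flip. Blocky 8×8 compression artifacts appear around shape edges and the flat background shows ringing — characteristic JPEG degradation.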